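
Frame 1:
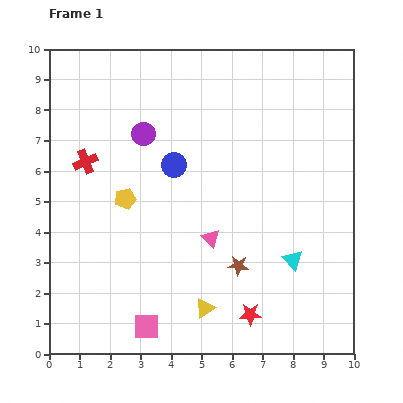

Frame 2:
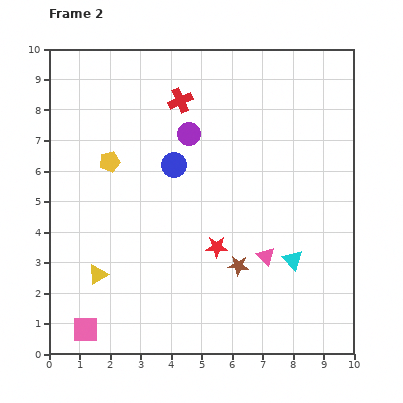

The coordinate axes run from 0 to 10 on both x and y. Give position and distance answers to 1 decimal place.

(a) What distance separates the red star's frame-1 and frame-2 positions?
2.5

The red star moved from (6.6, 1.3) to (5.5, 3.5), a distance of √(1.1² + 2.2²) ≈ 2.5.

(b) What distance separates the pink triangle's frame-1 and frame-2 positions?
1.9

The pink triangle moved from (5.3, 3.8) to (7.1, 3.2), a distance of √(1.8² + 0.6²) ≈ 1.9.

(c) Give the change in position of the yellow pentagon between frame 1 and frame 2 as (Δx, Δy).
(-0.5, 1.2)

The yellow pentagon was at (2.5, 5.1) in frame 1 and (2.0, 6.3) in frame 2.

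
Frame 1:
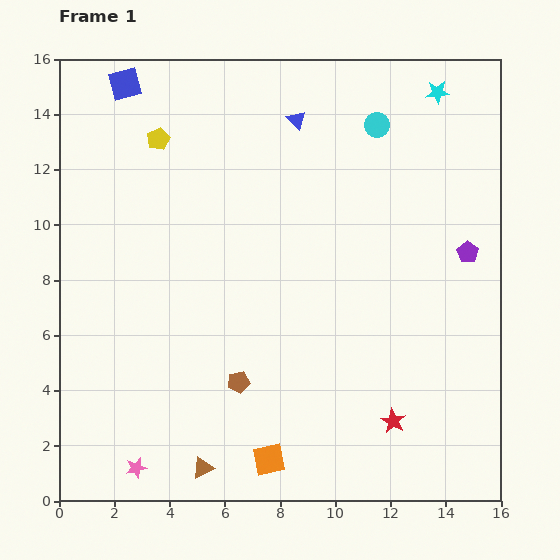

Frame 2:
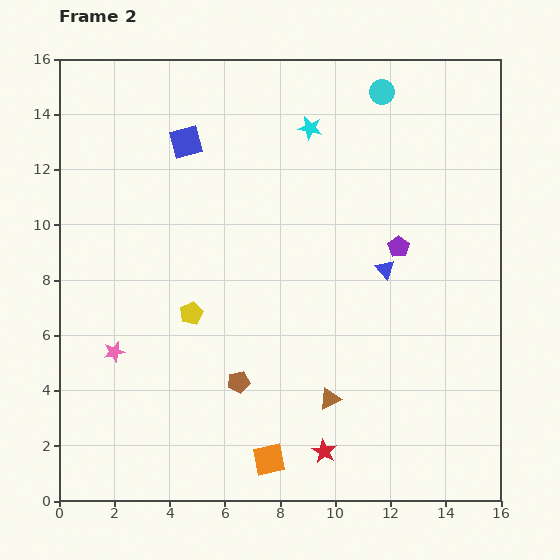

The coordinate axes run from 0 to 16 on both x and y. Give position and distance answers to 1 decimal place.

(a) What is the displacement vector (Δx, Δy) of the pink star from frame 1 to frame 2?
(-0.8, 4.2)

The pink star was at (2.8, 1.2) in frame 1 and (2.0, 5.4) in frame 2.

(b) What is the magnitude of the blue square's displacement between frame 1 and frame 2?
3.0

The blue square moved from (2.4, 15.1) to (4.6, 13.0), a distance of √(2.2² + 2.1²) ≈ 3.0.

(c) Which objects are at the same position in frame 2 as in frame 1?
the brown pentagon, the orange square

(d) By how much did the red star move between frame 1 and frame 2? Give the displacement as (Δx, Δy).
(-2.5, -1.1)

The red star was at (12.1, 2.9) in frame 1 and (9.6, 1.8) in frame 2.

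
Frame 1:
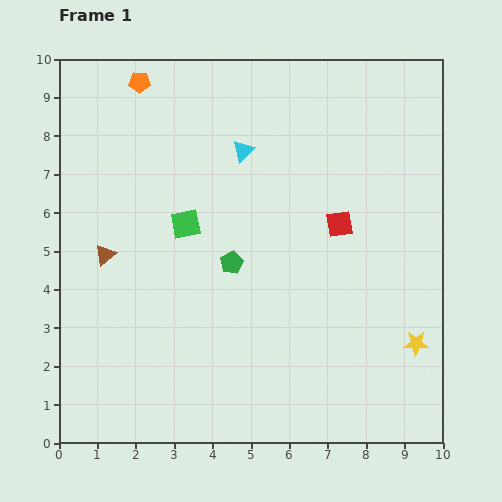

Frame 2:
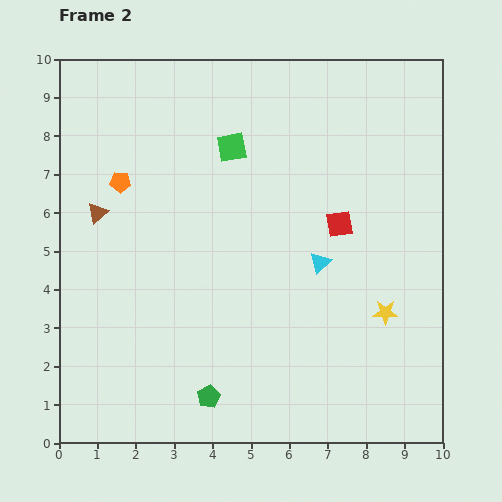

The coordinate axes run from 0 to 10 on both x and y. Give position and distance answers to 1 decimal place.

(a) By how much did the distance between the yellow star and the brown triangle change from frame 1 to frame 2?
-0.5

Distance in frame 1: 8.4. Distance in frame 2: 7.9.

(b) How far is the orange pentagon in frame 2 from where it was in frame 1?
2.6

The orange pentagon moved from (2.1, 9.4) to (1.6, 6.8), a distance of √(0.5² + 2.6²) ≈ 2.6.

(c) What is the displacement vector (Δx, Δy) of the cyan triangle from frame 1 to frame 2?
(2.0, -2.9)

The cyan triangle was at (4.8, 7.6) in frame 1 and (6.8, 4.7) in frame 2.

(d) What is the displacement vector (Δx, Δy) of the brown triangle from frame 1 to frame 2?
(-0.2, 1.1)

The brown triangle was at (1.2, 4.9) in frame 1 and (1.0, 6.0) in frame 2.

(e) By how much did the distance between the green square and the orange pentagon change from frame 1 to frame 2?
-0.9

Distance in frame 1: 3.9. Distance in frame 2: 3.0.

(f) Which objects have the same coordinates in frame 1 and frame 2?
the red square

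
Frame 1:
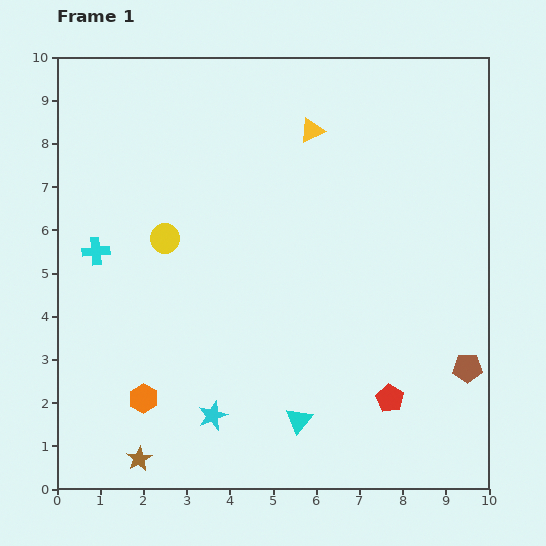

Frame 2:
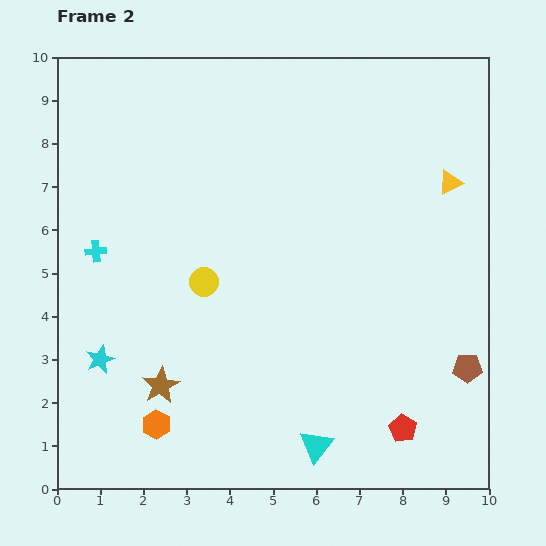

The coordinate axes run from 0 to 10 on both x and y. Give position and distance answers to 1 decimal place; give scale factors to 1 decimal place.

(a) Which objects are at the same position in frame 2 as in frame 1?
the cyan cross, the brown pentagon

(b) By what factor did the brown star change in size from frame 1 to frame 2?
1.5×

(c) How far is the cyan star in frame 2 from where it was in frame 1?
2.9

The cyan star moved from (3.6, 1.7) to (1.0, 3.0), a distance of √(2.6² + 1.3²) ≈ 2.9.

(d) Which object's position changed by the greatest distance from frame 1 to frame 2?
the yellow triangle

(moved 3.4; next 2.9)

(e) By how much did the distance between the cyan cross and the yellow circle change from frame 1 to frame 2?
+1.0

Distance in frame 1: 1.6. Distance in frame 2: 2.6.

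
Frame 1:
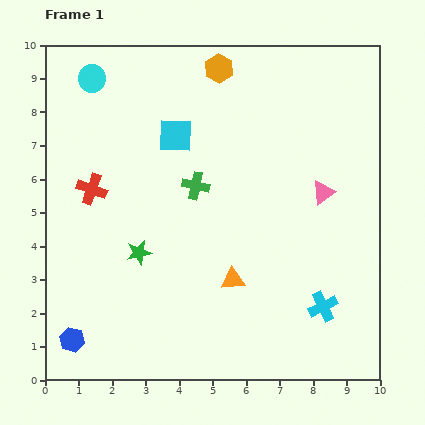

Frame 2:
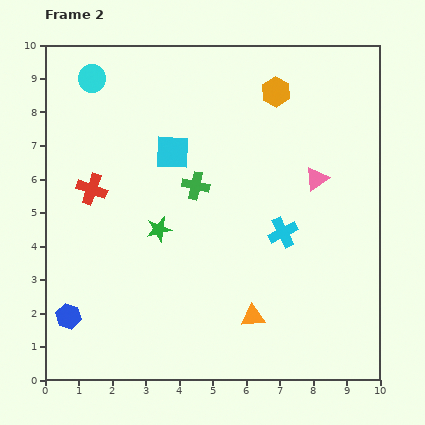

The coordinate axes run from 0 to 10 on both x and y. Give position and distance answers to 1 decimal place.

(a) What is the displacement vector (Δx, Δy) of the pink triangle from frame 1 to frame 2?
(-0.2, 0.4)

The pink triangle was at (8.3, 5.6) in frame 1 and (8.1, 6.0) in frame 2.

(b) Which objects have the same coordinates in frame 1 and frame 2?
the green cross, the red cross, the cyan circle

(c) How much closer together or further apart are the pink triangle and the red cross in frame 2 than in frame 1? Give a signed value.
-0.2

Distance in frame 1: 6.9. Distance in frame 2: 6.7.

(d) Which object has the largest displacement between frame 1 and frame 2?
the cyan cross

(moved 2.5; next 1.8)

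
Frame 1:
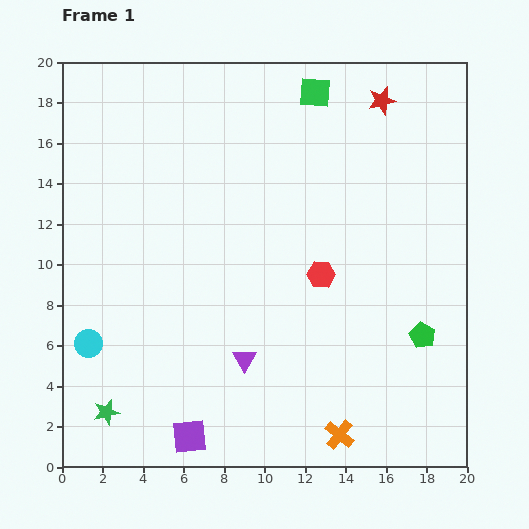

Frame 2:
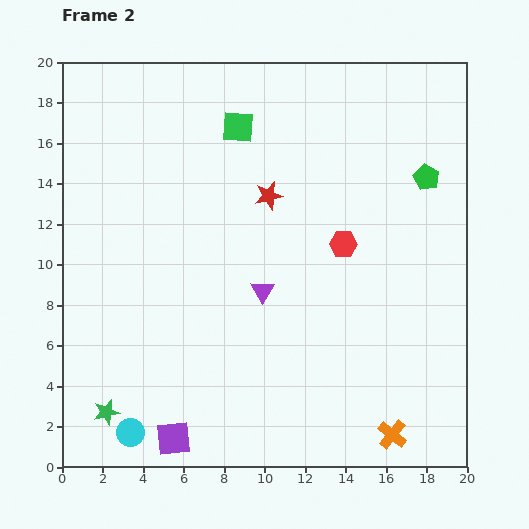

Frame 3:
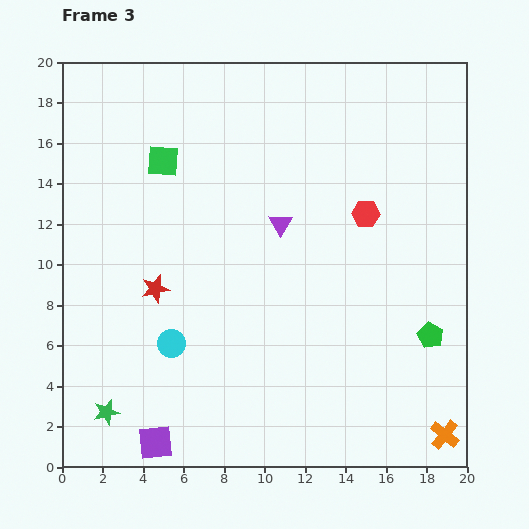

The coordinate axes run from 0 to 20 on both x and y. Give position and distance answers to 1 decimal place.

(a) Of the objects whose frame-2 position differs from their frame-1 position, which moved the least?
the purple square

(moved 0.8)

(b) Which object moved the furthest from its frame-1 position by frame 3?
the red star

(moved 14.6; next 8.2)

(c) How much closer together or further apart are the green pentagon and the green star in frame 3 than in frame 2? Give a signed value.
-3.2

Distance in frame 2: 19.6. Distance in frame 3: 16.4.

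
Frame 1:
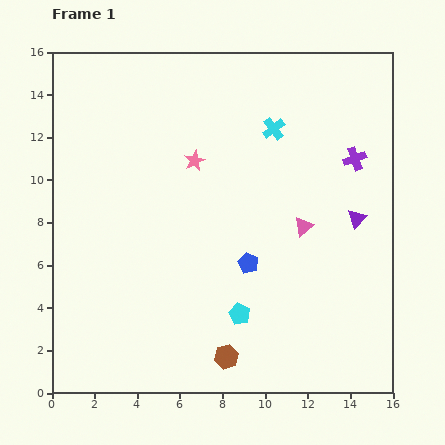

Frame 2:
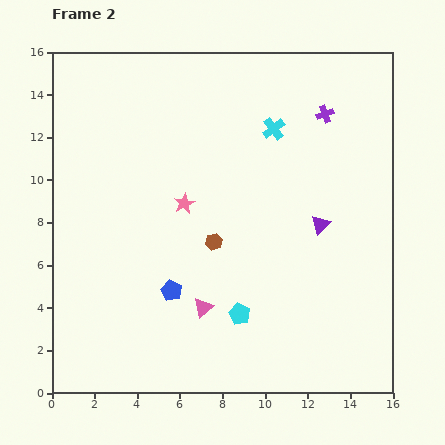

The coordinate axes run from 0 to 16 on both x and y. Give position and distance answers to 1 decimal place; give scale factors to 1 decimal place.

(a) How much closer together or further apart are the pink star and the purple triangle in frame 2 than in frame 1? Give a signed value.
-1.6

Distance in frame 1: 8.1. Distance in frame 2: 6.5.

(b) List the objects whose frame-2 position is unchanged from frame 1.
the cyan cross, the cyan pentagon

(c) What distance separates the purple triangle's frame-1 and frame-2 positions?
1.7

The purple triangle moved from (14.3, 8.2) to (12.6, 7.9), a distance of √(1.7² + 0.3²) ≈ 1.7.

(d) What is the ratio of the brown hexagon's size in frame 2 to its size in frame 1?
0.7×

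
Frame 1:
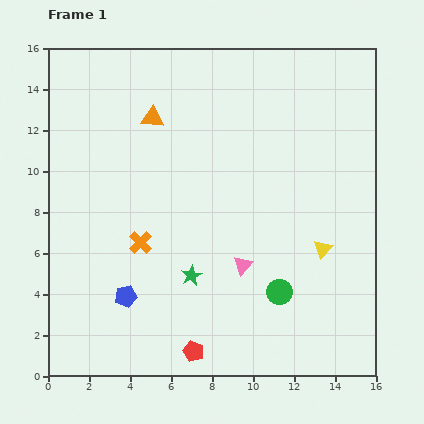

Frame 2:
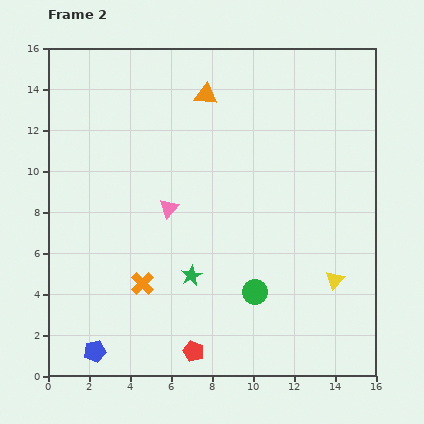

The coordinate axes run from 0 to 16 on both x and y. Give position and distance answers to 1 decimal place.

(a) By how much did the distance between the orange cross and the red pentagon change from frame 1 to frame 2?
-1.8

Distance in frame 1: 5.9. Distance in frame 2: 4.1.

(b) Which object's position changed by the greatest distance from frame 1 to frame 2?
the pink triangle

(moved 4.6; next 3.1)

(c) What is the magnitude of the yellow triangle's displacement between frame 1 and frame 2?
1.6

The yellow triangle moved from (13.4, 6.2) to (14.0, 4.7), a distance of √(0.6² + 1.5²) ≈ 1.6.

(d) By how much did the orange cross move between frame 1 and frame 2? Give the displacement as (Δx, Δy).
(0.1, -2.0)

The orange cross was at (4.5, 6.5) in frame 1 and (4.6, 4.5) in frame 2.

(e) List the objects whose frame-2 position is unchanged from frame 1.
the green star, the red pentagon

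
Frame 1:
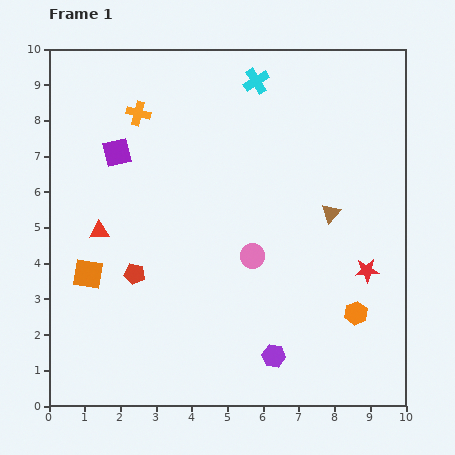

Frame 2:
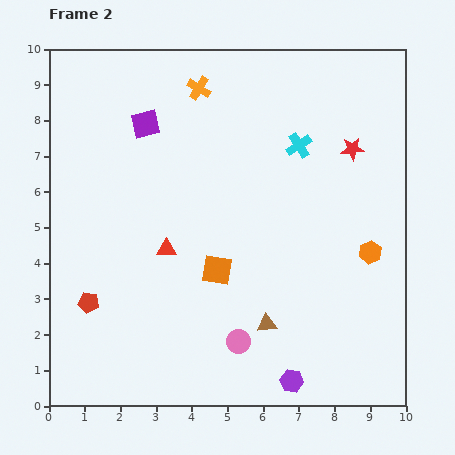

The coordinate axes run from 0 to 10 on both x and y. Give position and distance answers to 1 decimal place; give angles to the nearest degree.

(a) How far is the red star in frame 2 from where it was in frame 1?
3.4

The red star moved from (8.9, 3.8) to (8.5, 7.2), a distance of √(0.4² + 3.4²) ≈ 3.4.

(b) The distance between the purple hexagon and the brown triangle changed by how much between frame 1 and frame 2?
-2.6

Distance in frame 1: 4.3. Distance in frame 2: 1.7.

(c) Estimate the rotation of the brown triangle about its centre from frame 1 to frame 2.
43° clockwise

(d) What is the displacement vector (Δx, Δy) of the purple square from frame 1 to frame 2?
(0.8, 0.8)

The purple square was at (1.9, 7.1) in frame 1 and (2.7, 7.9) in frame 2.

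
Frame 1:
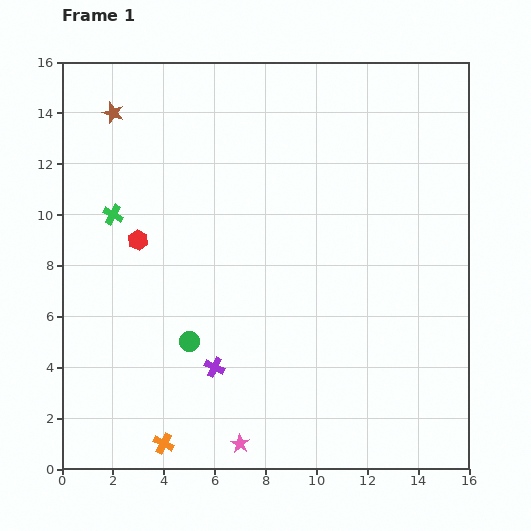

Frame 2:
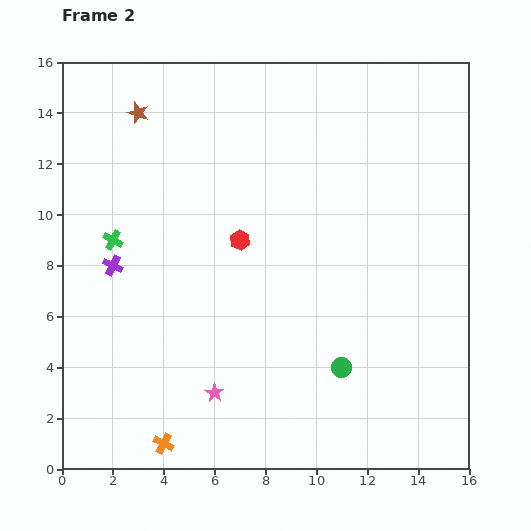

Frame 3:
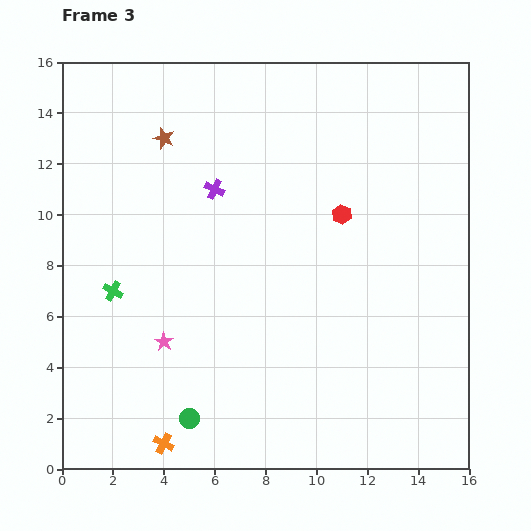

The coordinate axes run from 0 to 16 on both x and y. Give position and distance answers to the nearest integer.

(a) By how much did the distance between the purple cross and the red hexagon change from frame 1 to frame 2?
-1

Distance in frame 1: 6. Distance in frame 2: 5.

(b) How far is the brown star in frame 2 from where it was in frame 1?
1

The brown star moved from (2, 14) to (3, 14), a distance of √(1² + 0²) ≈ 1.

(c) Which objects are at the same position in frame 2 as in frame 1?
the orange cross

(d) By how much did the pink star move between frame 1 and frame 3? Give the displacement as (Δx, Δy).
(-3, 4)

The pink star was at (7, 1) in frame 1 and (4, 5) in frame 3.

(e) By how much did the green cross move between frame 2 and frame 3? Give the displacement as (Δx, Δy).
(0, -2)

The green cross was at (2, 9) in frame 2 and (2, 7) in frame 3.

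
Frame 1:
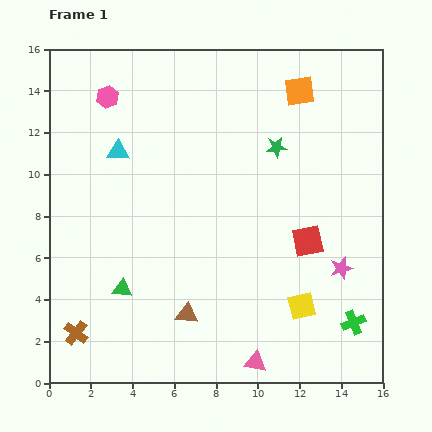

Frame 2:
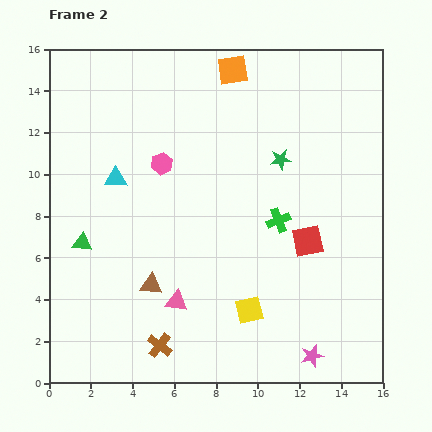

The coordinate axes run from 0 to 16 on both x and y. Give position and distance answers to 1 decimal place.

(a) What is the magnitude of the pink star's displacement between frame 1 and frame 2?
4.4

The pink star moved from (14.0, 5.5) to (12.6, 1.3), a distance of √(1.4² + 4.2²) ≈ 4.4.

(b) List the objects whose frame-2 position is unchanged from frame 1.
the red square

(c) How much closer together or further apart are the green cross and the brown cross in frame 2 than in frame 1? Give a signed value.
-5.0

Distance in frame 1: 13.3. Distance in frame 2: 8.3.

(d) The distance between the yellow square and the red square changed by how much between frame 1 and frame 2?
+1.2

Distance in frame 1: 3.1. Distance in frame 2: 4.3.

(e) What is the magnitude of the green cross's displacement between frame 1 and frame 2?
6.1

The green cross moved from (14.6, 2.9) to (11.0, 7.8), a distance of √(3.6² + 4.9²) ≈ 6.1.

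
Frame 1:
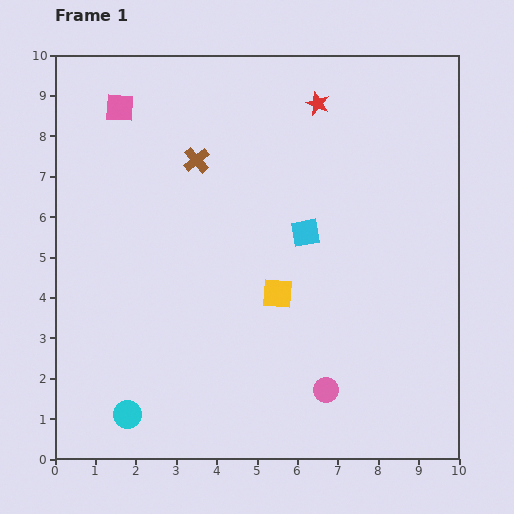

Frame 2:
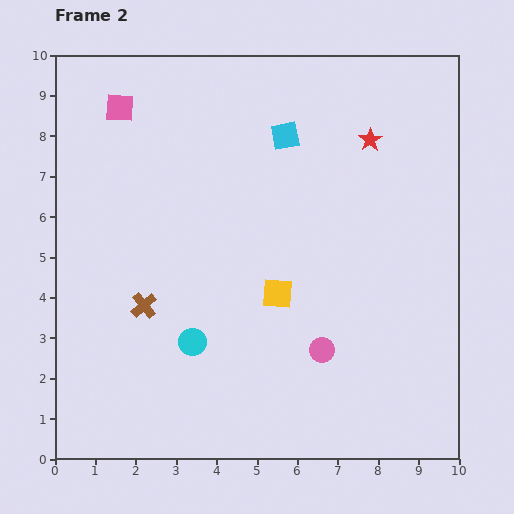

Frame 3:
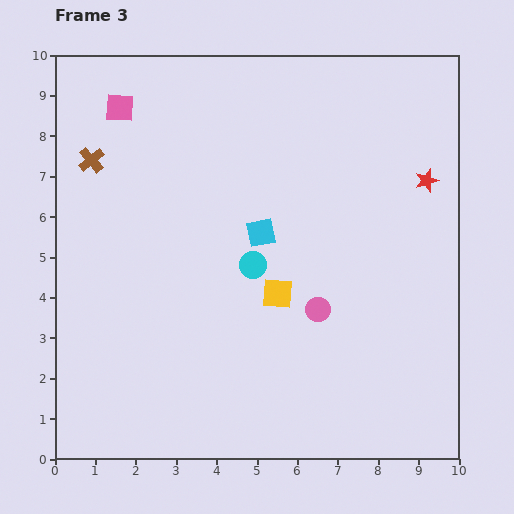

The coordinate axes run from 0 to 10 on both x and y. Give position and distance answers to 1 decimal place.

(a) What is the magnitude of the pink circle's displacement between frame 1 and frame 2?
1.0

The pink circle moved from (6.7, 1.7) to (6.6, 2.7), a distance of √(0.1² + 1.0²) ≈ 1.0.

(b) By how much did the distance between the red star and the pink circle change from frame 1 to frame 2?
-1.8

Distance in frame 1: 7.1. Distance in frame 2: 5.3.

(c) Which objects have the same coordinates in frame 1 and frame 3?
the pink square, the yellow square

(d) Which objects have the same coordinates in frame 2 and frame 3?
the pink square, the yellow square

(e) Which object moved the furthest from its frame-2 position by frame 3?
the brown cross

(moved 3.8; next 2.5)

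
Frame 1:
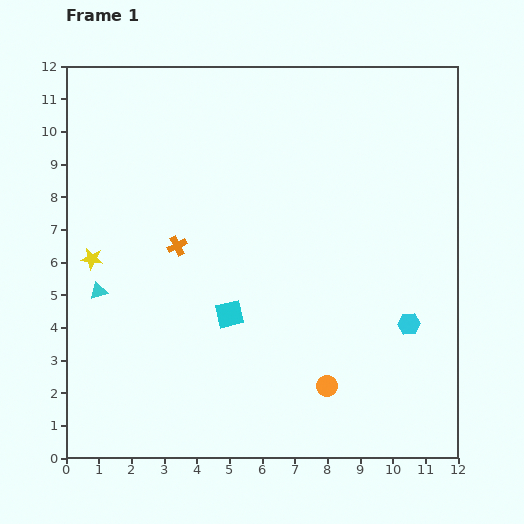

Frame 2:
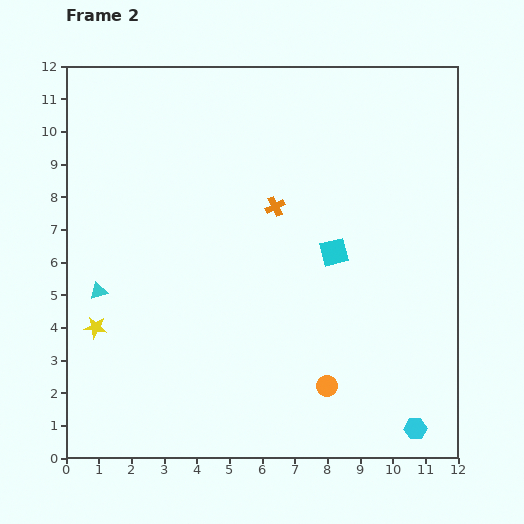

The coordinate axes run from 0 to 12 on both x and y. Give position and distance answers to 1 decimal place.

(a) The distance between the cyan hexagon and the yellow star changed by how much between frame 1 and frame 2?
+0.4

Distance in frame 1: 9.9. Distance in frame 2: 10.3.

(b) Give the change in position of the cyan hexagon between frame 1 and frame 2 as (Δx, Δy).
(0.2, -3.2)

The cyan hexagon was at (10.5, 4.1) in frame 1 and (10.7, 0.9) in frame 2.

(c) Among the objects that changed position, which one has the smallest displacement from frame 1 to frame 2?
the yellow star

(moved 2.1)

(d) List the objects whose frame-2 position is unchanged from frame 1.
the orange circle, the cyan triangle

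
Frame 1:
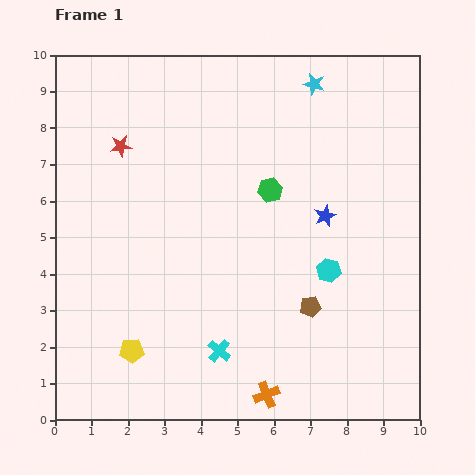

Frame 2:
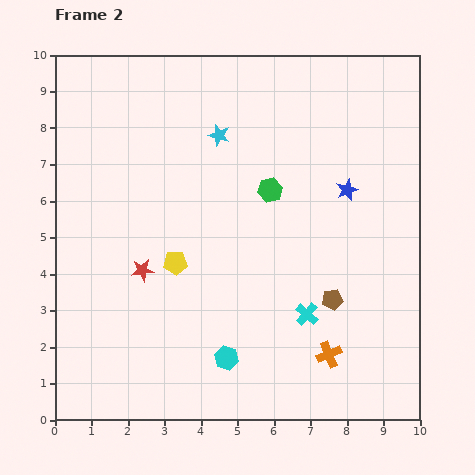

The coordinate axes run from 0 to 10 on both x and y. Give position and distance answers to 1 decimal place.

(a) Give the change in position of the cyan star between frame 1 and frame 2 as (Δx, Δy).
(-2.6, -1.4)

The cyan star was at (7.1, 9.2) in frame 1 and (4.5, 7.8) in frame 2.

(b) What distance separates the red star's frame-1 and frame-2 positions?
3.5

The red star moved from (1.8, 7.5) to (2.4, 4.1), a distance of √(0.6² + 3.4²) ≈ 3.5.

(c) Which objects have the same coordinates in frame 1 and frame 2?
the green hexagon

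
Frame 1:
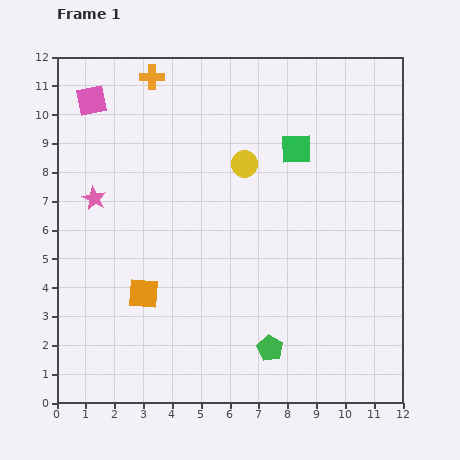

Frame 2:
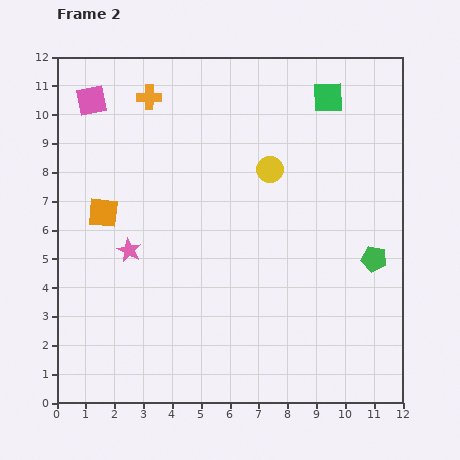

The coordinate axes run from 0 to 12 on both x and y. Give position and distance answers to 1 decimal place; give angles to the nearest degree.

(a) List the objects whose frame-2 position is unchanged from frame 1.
the pink square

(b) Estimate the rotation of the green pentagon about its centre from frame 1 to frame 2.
16° counter-clockwise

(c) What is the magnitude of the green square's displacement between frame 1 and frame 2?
2.1

The green square moved from (8.3, 8.8) to (9.4, 10.6), a distance of √(1.1² + 1.8²) ≈ 2.1.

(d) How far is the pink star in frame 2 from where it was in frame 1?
2.2

The pink star moved from (1.3, 7.1) to (2.5, 5.3), a distance of √(1.2² + 1.8²) ≈ 2.2.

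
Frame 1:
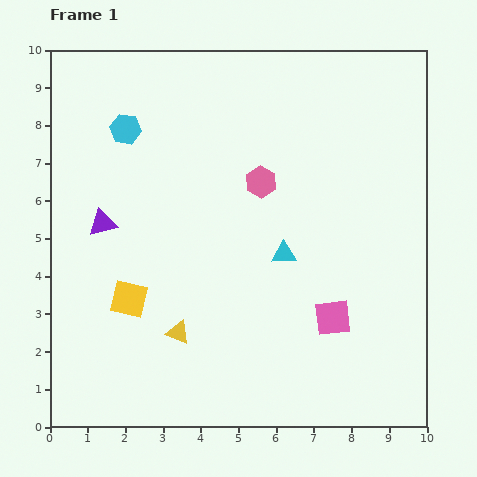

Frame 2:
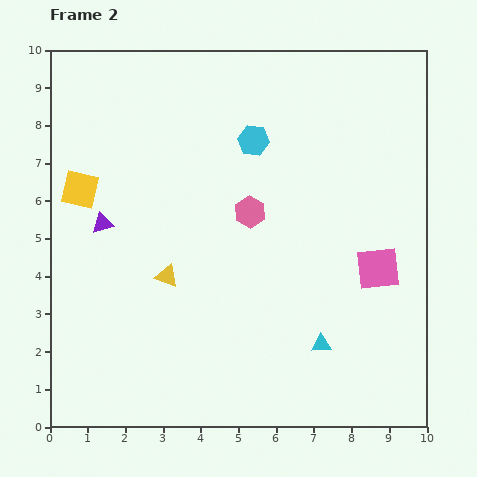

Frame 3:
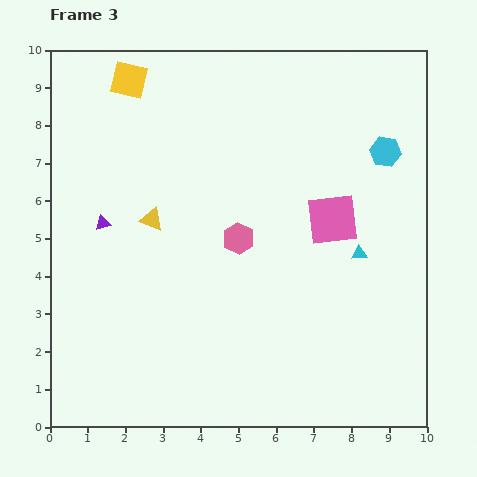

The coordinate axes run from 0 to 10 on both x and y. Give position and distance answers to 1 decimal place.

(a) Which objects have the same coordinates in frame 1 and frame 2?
the purple triangle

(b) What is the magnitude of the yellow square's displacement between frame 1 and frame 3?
5.8

The yellow square moved from (2.1, 3.4) to (2.1, 9.2), a distance of √(0.0² + 5.8²) ≈ 5.8.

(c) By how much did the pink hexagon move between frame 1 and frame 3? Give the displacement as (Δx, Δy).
(-0.6, -1.5)

The pink hexagon was at (5.6, 6.5) in frame 1 and (5.0, 5.0) in frame 3.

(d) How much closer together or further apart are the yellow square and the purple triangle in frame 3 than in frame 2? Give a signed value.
+2.8

Distance in frame 2: 1.1. Distance in frame 3: 3.9.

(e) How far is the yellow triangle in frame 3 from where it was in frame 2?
1.6

The yellow triangle moved from (3.1, 4.0) to (2.7, 5.5), a distance of √(0.4² + 1.5²) ≈ 1.6.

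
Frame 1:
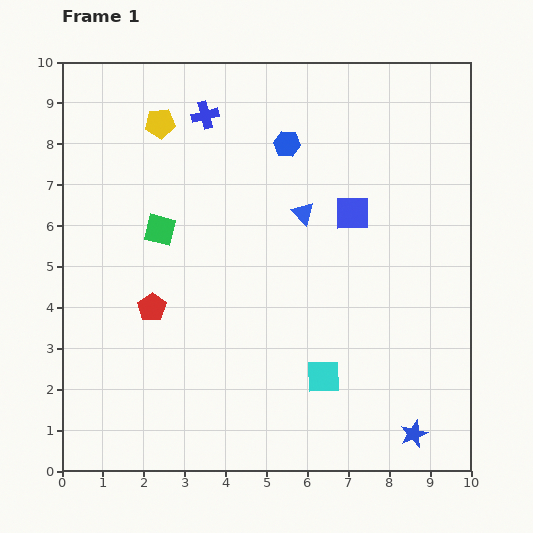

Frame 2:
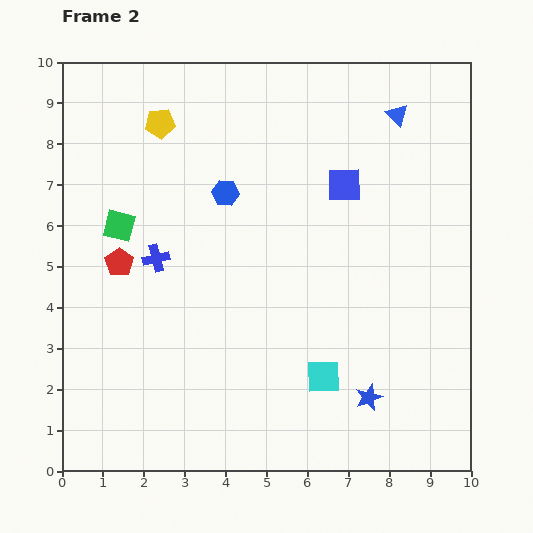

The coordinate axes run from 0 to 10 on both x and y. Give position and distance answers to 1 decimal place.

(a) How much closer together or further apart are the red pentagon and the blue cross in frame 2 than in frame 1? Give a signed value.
-4.0

Distance in frame 1: 4.9. Distance in frame 2: 0.9.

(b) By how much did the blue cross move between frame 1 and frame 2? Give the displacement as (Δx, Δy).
(-1.2, -3.5)

The blue cross was at (3.5, 8.7) in frame 1 and (2.3, 5.2) in frame 2.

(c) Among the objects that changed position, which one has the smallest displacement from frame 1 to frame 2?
the blue square

(moved 0.7)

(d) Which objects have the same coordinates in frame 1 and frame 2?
the yellow pentagon, the cyan square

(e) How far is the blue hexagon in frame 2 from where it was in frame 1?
1.9

The blue hexagon moved from (5.5, 8.0) to (4.0, 6.8), a distance of √(1.5² + 1.2²) ≈ 1.9.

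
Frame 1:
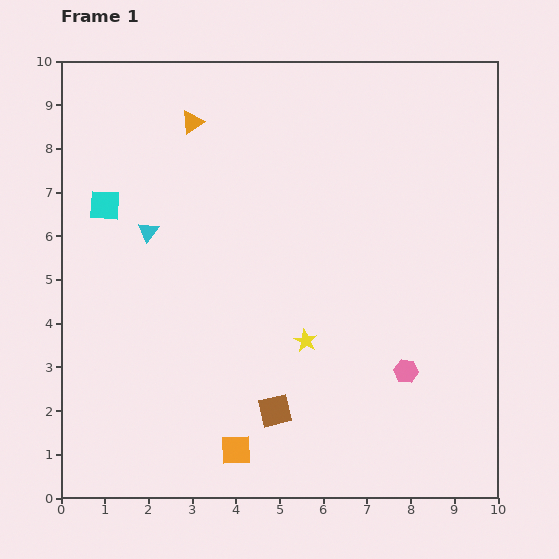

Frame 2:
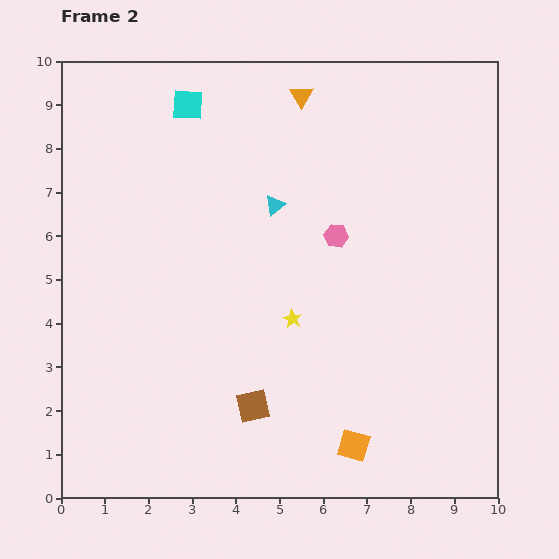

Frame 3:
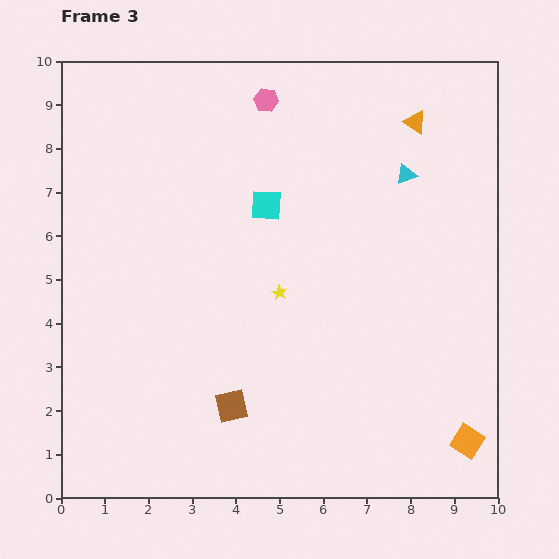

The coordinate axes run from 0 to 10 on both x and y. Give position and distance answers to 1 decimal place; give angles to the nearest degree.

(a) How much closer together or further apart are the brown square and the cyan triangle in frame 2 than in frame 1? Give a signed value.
-0.4

Distance in frame 1: 5.0. Distance in frame 2: 4.6.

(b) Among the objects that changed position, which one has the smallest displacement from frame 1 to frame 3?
the brown square

(moved 1.0)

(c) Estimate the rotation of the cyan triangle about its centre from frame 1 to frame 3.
32° clockwise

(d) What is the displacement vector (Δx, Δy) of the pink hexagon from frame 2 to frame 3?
(-1.6, 3.1)

The pink hexagon was at (6.3, 6.0) in frame 2 and (4.7, 9.1) in frame 3.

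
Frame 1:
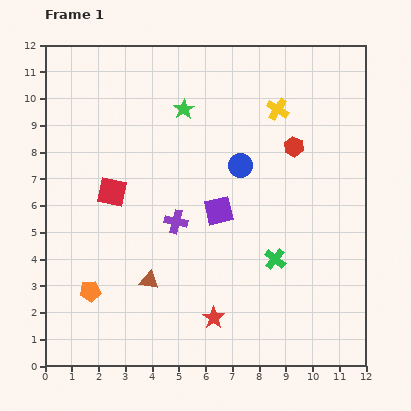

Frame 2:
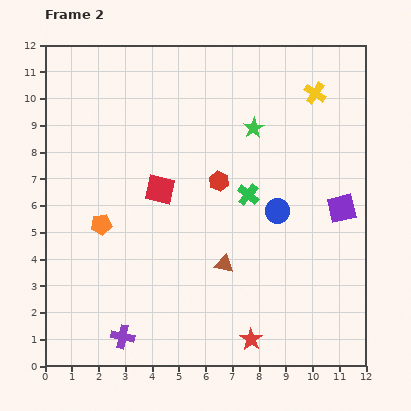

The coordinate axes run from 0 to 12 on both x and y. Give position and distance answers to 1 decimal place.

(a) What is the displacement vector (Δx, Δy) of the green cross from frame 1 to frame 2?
(-1.0, 2.4)

The green cross was at (8.6, 4.0) in frame 1 and (7.6, 6.4) in frame 2.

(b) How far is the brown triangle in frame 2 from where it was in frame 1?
2.9

The brown triangle moved from (3.9, 3.2) to (6.7, 3.8), a distance of √(2.8² + 0.6²) ≈ 2.9.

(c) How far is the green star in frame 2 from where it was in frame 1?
2.7

The green star moved from (5.2, 9.6) to (7.8, 8.9), a distance of √(2.6² + 0.7²) ≈ 2.7.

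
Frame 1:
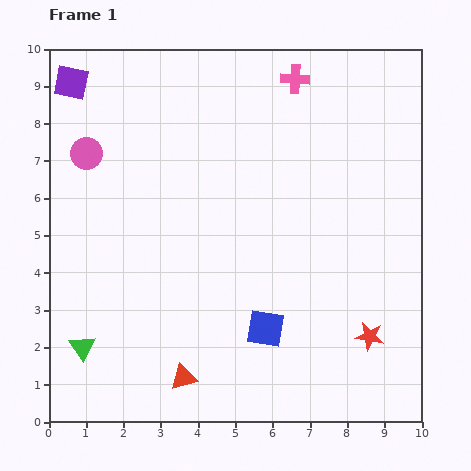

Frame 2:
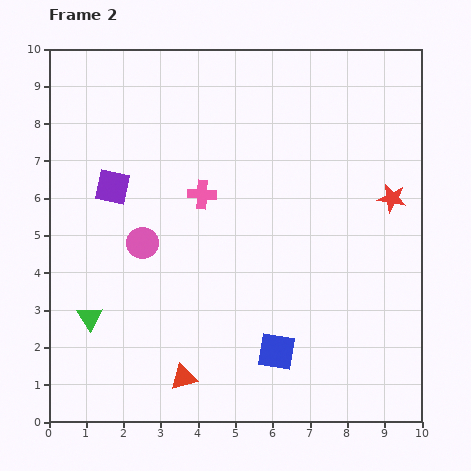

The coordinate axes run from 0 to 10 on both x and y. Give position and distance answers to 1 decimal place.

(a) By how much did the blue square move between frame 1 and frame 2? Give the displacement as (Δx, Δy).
(0.3, -0.6)

The blue square was at (5.8, 2.5) in frame 1 and (6.1, 1.9) in frame 2.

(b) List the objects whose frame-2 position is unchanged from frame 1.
the red triangle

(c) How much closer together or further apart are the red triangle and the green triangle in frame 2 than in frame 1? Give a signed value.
+0.2

Distance in frame 1: 2.8. Distance in frame 2: 3.0.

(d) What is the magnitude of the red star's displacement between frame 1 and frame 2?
3.7

The red star moved from (8.6, 2.3) to (9.2, 6.0), a distance of √(0.6² + 3.7²) ≈ 3.7.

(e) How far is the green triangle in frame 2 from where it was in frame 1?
0.8

The green triangle moved from (0.9, 2.0) to (1.1, 2.8), a distance of √(0.2² + 0.8²) ≈ 0.8.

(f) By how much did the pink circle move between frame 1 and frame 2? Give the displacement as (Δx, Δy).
(1.5, -2.4)

The pink circle was at (1.0, 7.2) in frame 1 and (2.5, 4.8) in frame 2.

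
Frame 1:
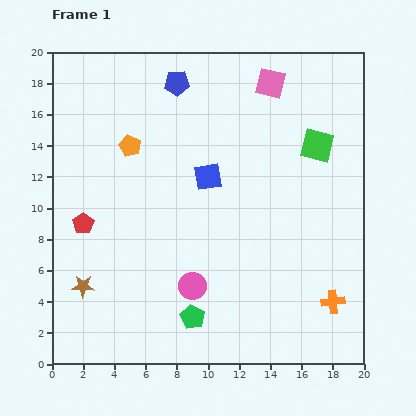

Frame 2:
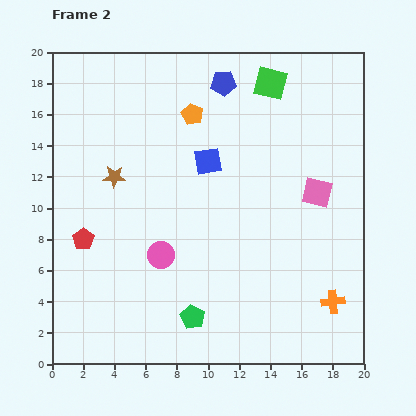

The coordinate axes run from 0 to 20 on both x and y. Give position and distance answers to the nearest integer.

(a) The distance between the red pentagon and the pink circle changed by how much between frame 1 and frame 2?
-3

Distance in frame 1: 8. Distance in frame 2: 5.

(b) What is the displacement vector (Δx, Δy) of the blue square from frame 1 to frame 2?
(0, 1)

The blue square was at (10, 12) in frame 1 and (10, 13) in frame 2.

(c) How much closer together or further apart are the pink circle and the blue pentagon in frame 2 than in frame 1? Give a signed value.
-1

Distance in frame 1: 13. Distance in frame 2: 12.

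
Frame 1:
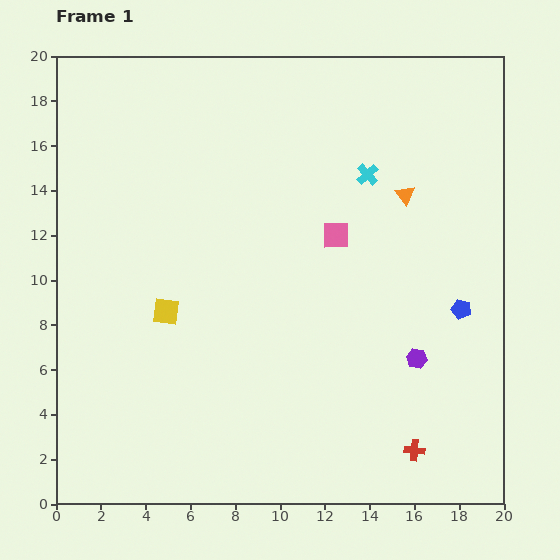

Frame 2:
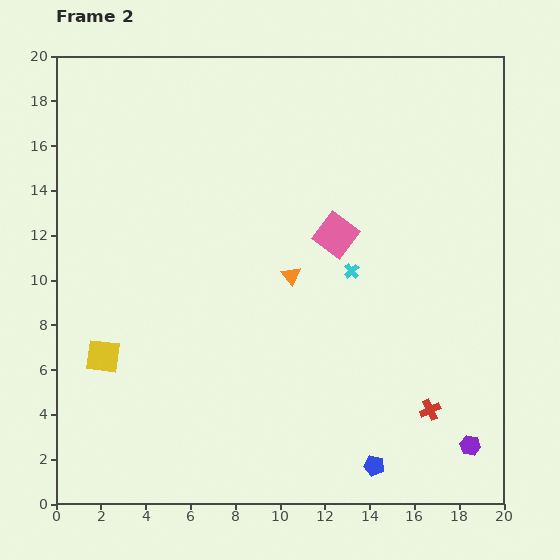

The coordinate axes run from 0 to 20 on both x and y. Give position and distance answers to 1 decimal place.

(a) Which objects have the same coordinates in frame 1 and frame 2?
the pink square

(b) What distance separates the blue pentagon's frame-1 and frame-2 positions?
8.0

The blue pentagon moved from (18.1, 8.7) to (14.2, 1.7), a distance of √(3.9² + 7.0²) ≈ 8.0.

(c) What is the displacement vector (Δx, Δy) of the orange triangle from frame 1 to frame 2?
(-5.1, -3.6)

The orange triangle was at (15.6, 13.8) in frame 1 and (10.5, 10.2) in frame 2.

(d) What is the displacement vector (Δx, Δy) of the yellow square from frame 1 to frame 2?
(-2.8, -2.0)

The yellow square was at (4.9, 8.6) in frame 1 and (2.1, 6.6) in frame 2.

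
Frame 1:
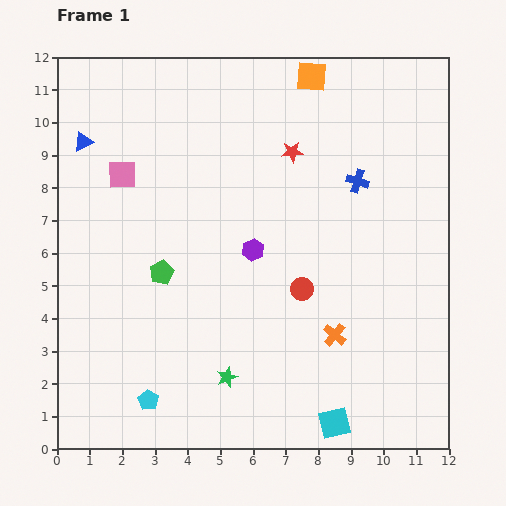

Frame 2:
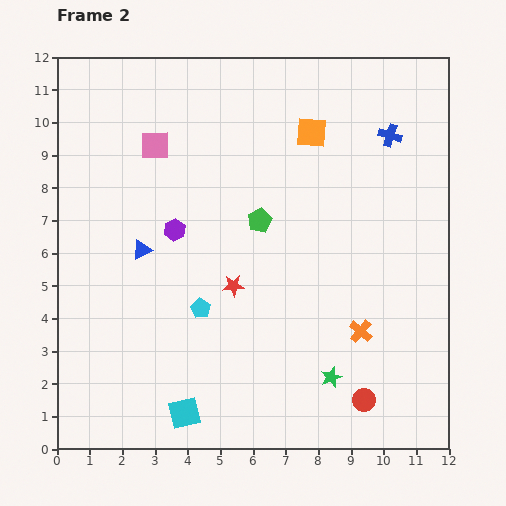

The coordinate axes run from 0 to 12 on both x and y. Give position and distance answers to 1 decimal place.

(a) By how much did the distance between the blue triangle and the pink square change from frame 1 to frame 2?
+1.6

Distance in frame 1: 1.6. Distance in frame 2: 3.2.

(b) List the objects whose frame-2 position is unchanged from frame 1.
none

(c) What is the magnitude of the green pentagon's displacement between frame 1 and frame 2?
3.4

The green pentagon moved from (3.2, 5.4) to (6.2, 7.0), a distance of √(3.0² + 1.6²) ≈ 3.4.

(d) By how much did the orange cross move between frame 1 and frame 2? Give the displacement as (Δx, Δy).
(0.8, 0.1)

The orange cross was at (8.5, 3.5) in frame 1 and (9.3, 3.6) in frame 2.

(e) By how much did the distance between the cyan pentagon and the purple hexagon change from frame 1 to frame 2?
-3.1

Distance in frame 1: 5.6. Distance in frame 2: 2.5.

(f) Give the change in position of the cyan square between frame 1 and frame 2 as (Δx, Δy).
(-4.6, 0.3)

The cyan square was at (8.5, 0.8) in frame 1 and (3.9, 1.1) in frame 2.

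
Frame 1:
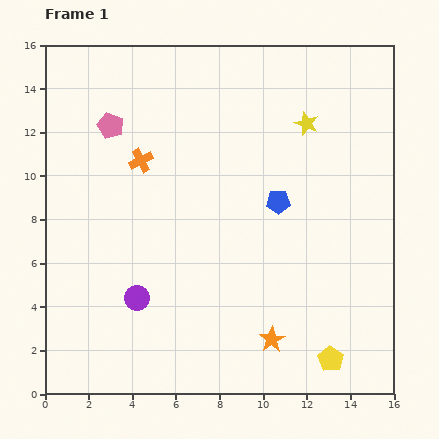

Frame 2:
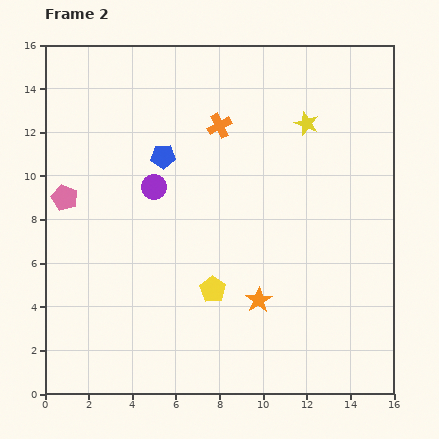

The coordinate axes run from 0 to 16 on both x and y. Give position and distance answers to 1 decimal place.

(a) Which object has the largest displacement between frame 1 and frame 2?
the yellow pentagon

(moved 6.3; next 5.7)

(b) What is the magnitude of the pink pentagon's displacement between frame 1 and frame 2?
3.9

The pink pentagon moved from (3.0, 12.3) to (0.9, 9.0), a distance of √(2.1² + 3.3²) ≈ 3.9.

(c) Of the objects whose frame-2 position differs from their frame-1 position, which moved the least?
the orange star

(moved 1.9)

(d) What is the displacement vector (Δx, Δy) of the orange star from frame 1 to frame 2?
(-0.6, 1.8)

The orange star was at (10.4, 2.5) in frame 1 and (9.8, 4.3) in frame 2.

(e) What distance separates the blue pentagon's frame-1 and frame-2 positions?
5.7

The blue pentagon moved from (10.7, 8.8) to (5.4, 10.9), a distance of √(5.3² + 2.1²) ≈ 5.7.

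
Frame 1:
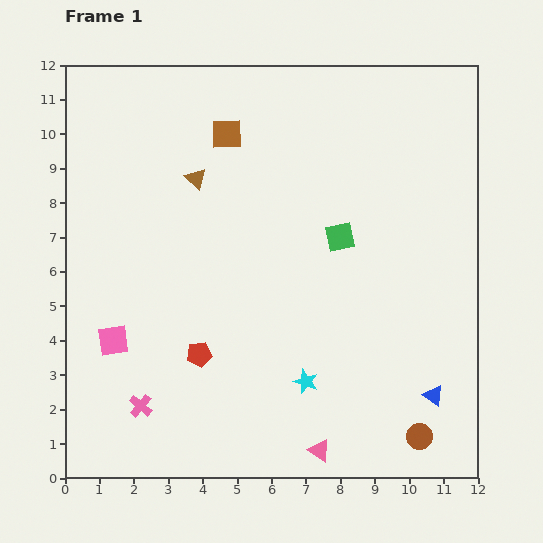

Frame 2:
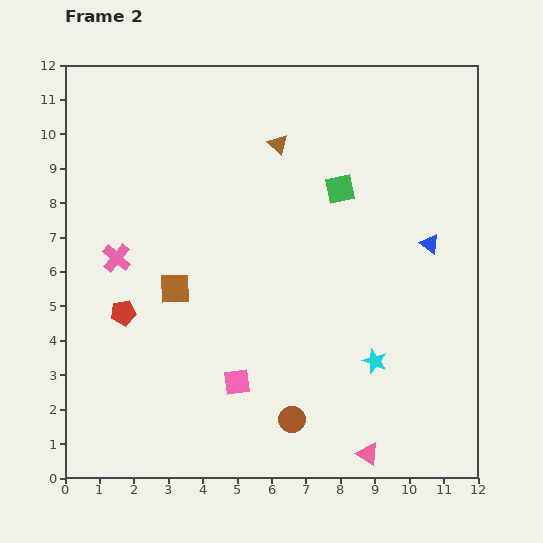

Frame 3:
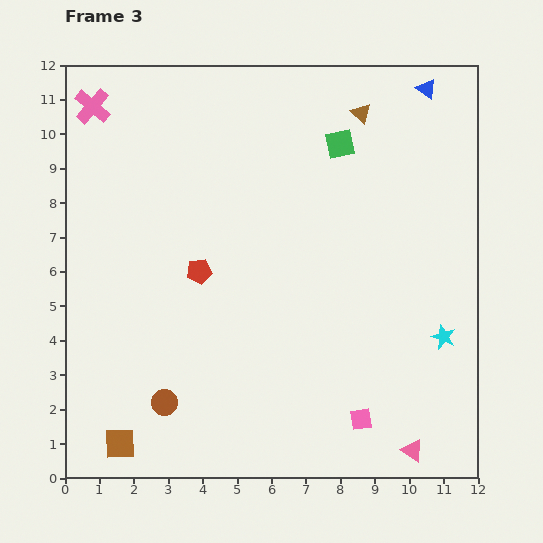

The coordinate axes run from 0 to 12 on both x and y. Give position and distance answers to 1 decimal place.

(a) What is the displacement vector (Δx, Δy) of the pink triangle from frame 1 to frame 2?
(1.4, -0.1)

The pink triangle was at (7.4, 0.8) in frame 1 and (8.8, 0.7) in frame 2.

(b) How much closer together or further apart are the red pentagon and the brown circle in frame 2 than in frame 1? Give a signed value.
-1.0

Distance in frame 1: 6.8. Distance in frame 2: 5.8.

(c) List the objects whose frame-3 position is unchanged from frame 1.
none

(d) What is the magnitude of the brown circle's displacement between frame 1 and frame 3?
7.5

The brown circle moved from (10.3, 1.2) to (2.9, 2.2), a distance of √(7.4² + 1.0²) ≈ 7.5.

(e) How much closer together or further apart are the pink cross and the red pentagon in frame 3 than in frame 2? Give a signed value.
+4.1

Distance in frame 2: 1.6. Distance in frame 3: 5.7.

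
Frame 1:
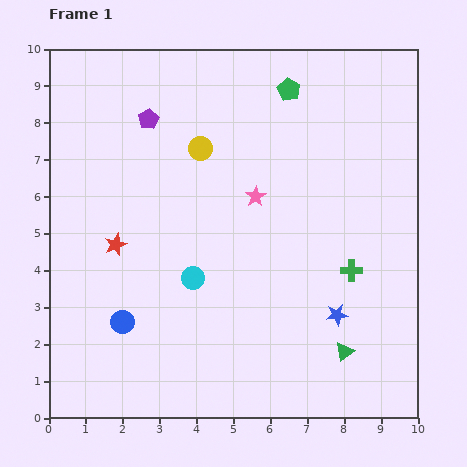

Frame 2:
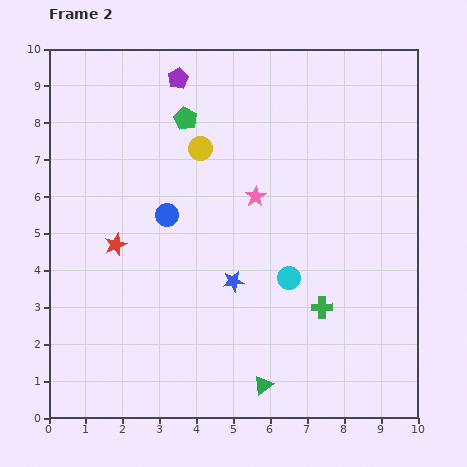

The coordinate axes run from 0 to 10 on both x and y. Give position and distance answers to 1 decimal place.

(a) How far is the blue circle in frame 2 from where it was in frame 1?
3.1

The blue circle moved from (2.0, 2.6) to (3.2, 5.5), a distance of √(1.2² + 2.9²) ≈ 3.1.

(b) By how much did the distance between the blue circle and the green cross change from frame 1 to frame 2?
-1.5

Distance in frame 1: 6.4. Distance in frame 2: 4.9.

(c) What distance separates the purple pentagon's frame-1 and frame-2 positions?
1.4

The purple pentagon moved from (2.7, 8.1) to (3.5, 9.2), a distance of √(0.8² + 1.1²) ≈ 1.4.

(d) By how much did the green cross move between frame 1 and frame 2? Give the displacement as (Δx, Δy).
(-0.8, -1.0)

The green cross was at (8.2, 4.0) in frame 1 and (7.4, 3.0) in frame 2.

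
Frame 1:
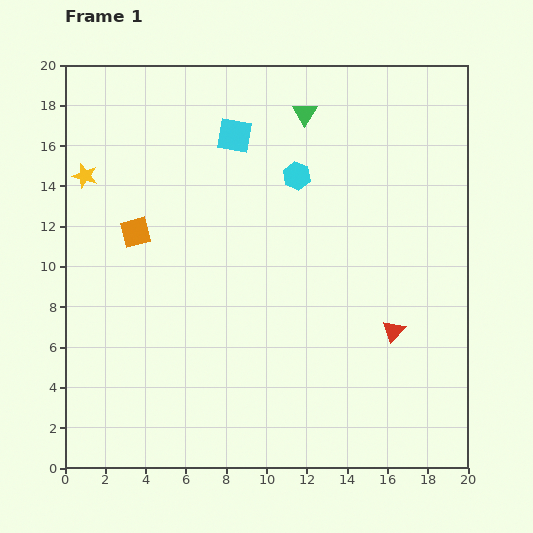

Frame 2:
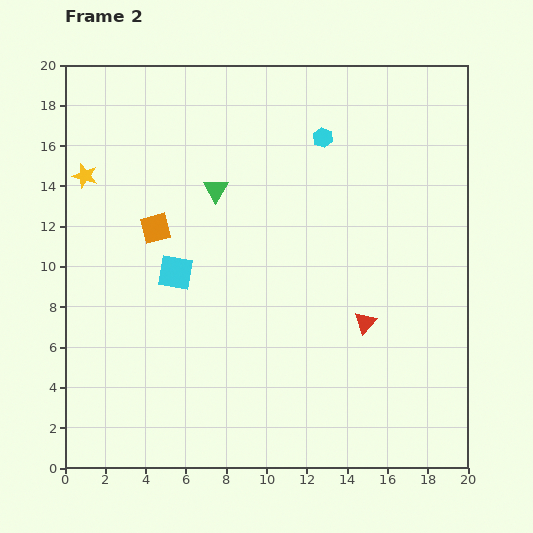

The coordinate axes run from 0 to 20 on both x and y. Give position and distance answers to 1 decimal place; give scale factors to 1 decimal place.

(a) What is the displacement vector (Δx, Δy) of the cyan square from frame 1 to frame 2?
(-2.9, -6.8)

The cyan square was at (8.4, 16.5) in frame 1 and (5.5, 9.7) in frame 2.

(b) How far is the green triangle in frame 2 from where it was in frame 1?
5.8

The green triangle moved from (11.9, 17.6) to (7.5, 13.8), a distance of √(4.4² + 3.8²) ≈ 5.8.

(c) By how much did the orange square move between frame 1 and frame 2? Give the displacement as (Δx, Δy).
(1.0, 0.2)

The orange square was at (3.5, 11.7) in frame 1 and (4.5, 11.9) in frame 2.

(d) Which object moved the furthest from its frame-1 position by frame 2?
the cyan square

(moved 7.4; next 5.8)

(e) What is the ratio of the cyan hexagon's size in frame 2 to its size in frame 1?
0.7×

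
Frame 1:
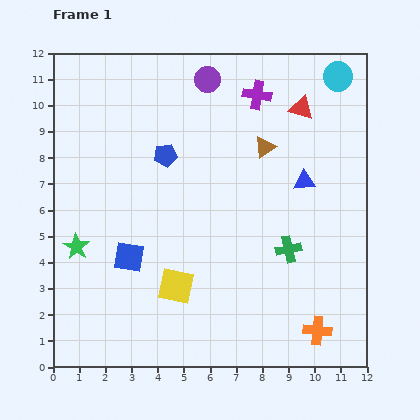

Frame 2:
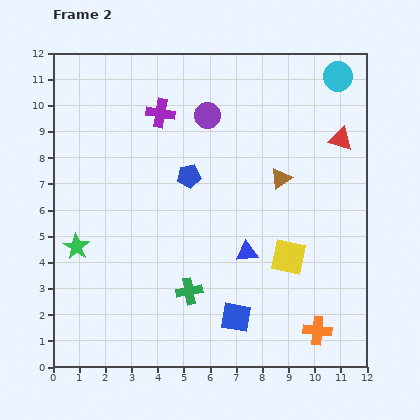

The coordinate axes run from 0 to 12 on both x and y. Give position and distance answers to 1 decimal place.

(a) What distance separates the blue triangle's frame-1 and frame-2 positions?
3.5

The blue triangle moved from (9.6, 7.1) to (7.4, 4.4), a distance of √(2.2² + 2.7²) ≈ 3.5.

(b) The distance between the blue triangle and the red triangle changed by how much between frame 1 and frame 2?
+2.8

Distance in frame 1: 2.8. Distance in frame 2: 5.6.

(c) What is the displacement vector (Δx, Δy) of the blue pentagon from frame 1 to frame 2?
(0.9, -0.8)

The blue pentagon was at (4.3, 8.1) in frame 1 and (5.2, 7.3) in frame 2.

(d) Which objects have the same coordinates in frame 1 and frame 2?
the orange cross, the cyan circle, the green star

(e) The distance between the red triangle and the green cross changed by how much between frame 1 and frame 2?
+2.8

Distance in frame 1: 5.4. Distance in frame 2: 8.2.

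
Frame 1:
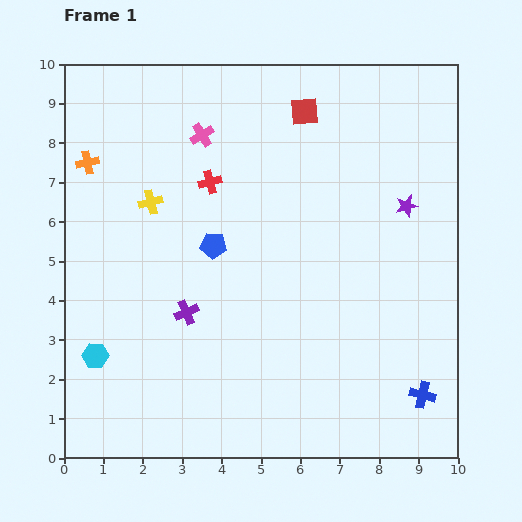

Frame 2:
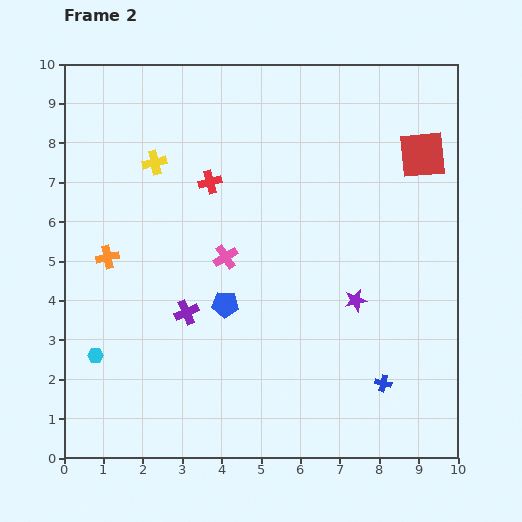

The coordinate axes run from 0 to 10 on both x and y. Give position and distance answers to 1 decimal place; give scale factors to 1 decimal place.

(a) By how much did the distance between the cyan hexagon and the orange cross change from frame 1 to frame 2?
-2.4

Distance in frame 1: 4.9. Distance in frame 2: 2.5.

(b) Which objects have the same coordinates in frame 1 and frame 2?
the red cross, the cyan hexagon, the purple cross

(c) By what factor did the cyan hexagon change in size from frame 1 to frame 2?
0.6×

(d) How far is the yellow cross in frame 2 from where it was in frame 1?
1.0

The yellow cross moved from (2.2, 6.5) to (2.3, 7.5), a distance of √(0.1² + 1.0²) ≈ 1.0.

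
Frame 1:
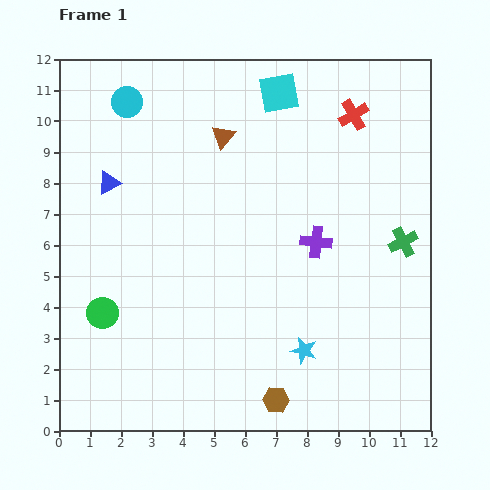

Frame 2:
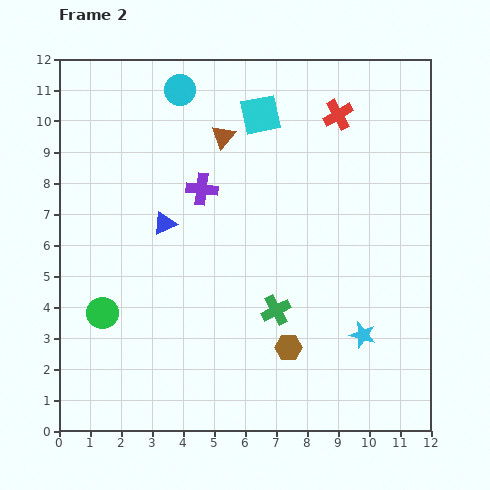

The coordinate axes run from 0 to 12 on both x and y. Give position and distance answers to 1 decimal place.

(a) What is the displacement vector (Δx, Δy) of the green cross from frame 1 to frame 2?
(-4.1, -2.2)

The green cross was at (11.1, 6.1) in frame 1 and (7.0, 3.9) in frame 2.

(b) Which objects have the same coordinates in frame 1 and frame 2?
the brown triangle, the green circle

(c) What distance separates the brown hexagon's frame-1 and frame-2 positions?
1.7

The brown hexagon moved from (7.0, 1.0) to (7.4, 2.7), a distance of √(0.4² + 1.7²) ≈ 1.7.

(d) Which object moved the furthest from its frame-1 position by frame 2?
the green cross

(moved 4.7; next 4.1)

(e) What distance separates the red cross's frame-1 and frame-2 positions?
0.5

The red cross moved from (9.5, 10.2) to (9.0, 10.2), a distance of √(0.5² + 0.0²) ≈ 0.5.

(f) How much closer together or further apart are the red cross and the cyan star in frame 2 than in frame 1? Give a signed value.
-0.7

Distance in frame 1: 7.8. Distance in frame 2: 7.1.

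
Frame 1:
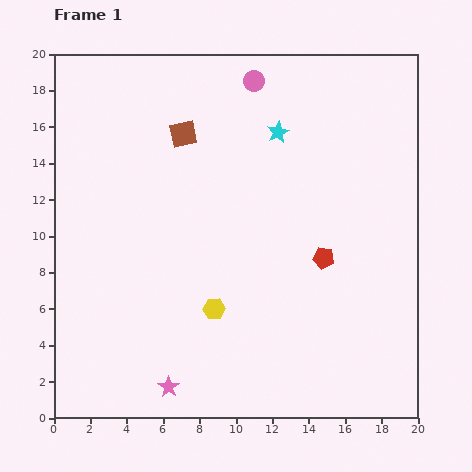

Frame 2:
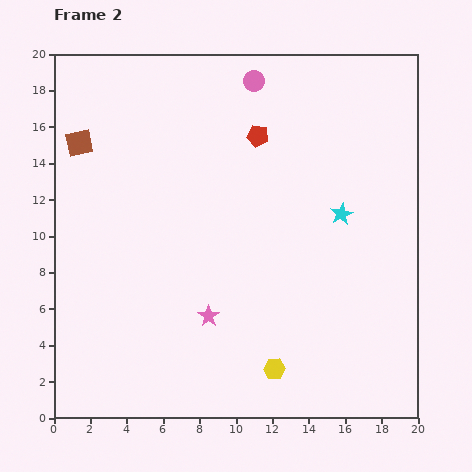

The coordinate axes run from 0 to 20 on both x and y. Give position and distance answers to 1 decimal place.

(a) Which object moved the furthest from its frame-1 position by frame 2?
the red pentagon

(moved 7.6; next 5.7)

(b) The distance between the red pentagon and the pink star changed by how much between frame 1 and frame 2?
-0.8

Distance in frame 1: 11.1. Distance in frame 2: 10.3.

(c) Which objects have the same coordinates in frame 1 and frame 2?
the pink circle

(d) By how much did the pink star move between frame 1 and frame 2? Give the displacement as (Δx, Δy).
(2.2, 3.9)

The pink star was at (6.3, 1.7) in frame 1 and (8.5, 5.6) in frame 2.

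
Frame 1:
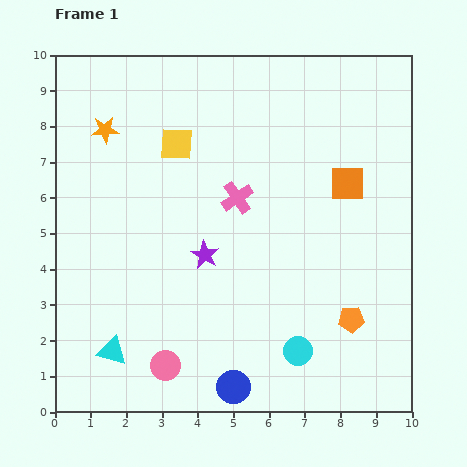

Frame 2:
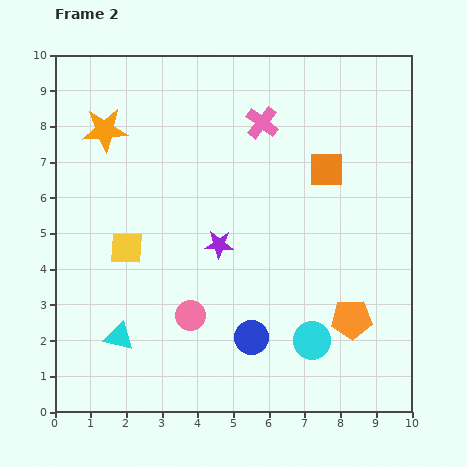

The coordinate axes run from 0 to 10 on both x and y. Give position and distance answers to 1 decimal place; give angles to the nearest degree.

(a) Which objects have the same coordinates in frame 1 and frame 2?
the orange star, the orange pentagon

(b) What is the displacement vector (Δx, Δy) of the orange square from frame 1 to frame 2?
(-0.6, 0.4)

The orange square was at (8.2, 6.4) in frame 1 and (7.6, 6.8) in frame 2.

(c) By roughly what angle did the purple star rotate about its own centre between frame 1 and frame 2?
28° counter-clockwise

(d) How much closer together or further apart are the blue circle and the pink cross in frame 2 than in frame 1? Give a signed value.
+0.7

Distance in frame 1: 5.3. Distance in frame 2: 6.0.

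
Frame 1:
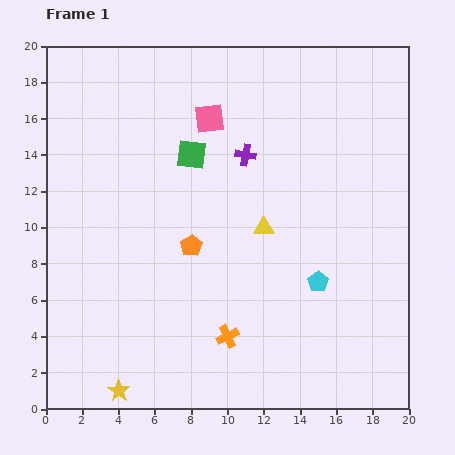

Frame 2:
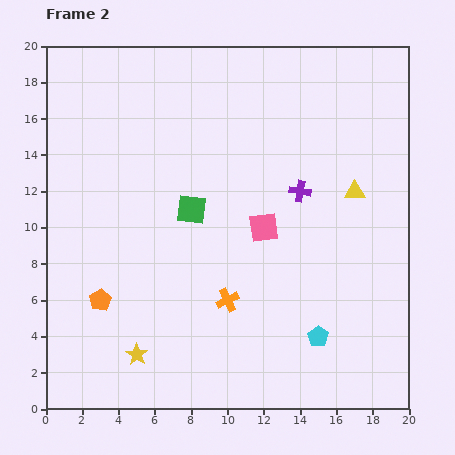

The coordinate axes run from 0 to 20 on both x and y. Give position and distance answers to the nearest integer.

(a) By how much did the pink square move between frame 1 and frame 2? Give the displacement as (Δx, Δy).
(3, -6)

The pink square was at (9, 16) in frame 1 and (12, 10) in frame 2.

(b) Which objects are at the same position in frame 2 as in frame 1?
none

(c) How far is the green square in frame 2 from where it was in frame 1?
3

The green square moved from (8, 14) to (8, 11), a distance of √(0² + 3²) ≈ 3.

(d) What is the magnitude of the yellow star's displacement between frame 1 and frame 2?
2

The yellow star moved from (4, 1) to (5, 3), a distance of √(1² + 2²) ≈ 2.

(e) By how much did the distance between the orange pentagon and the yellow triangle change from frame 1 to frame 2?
+11

Distance in frame 1: 4. Distance in frame 2: 15.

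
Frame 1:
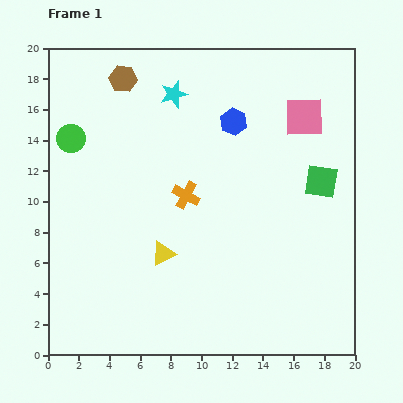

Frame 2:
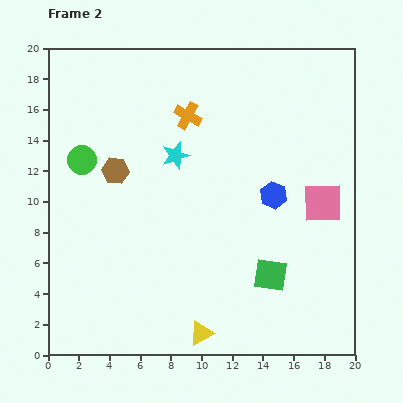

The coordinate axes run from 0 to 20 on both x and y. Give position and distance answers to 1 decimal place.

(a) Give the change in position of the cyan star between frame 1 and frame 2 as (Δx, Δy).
(0.1, -4.0)

The cyan star was at (8.2, 17.0) in frame 1 and (8.3, 13.0) in frame 2.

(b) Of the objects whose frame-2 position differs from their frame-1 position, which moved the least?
the green circle

(moved 1.6)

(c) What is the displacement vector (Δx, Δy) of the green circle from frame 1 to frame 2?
(0.7, -1.4)

The green circle was at (1.5, 14.1) in frame 1 and (2.2, 12.7) in frame 2.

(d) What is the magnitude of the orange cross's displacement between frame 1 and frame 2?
5.2

The orange cross moved from (9.0, 10.4) to (9.1, 15.6), a distance of √(0.1² + 5.2²) ≈ 5.2.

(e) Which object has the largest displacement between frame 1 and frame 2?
the green square

(moved 6.9; next 6.0)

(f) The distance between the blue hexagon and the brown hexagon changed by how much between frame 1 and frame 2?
+2.7

Distance in frame 1: 7.7. Distance in frame 2: 10.4.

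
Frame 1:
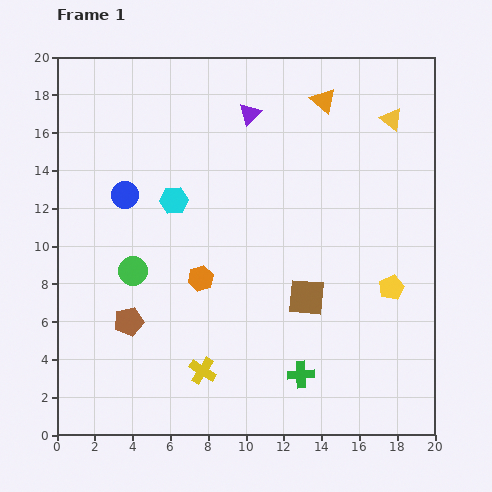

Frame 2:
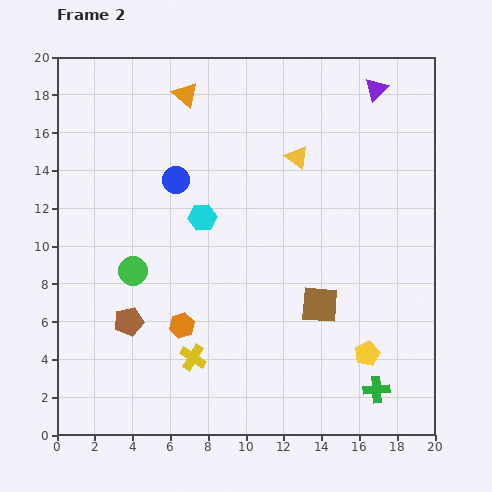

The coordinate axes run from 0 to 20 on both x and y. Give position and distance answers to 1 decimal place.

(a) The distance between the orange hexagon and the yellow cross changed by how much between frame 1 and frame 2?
-3.1

Distance in frame 1: 4.9. Distance in frame 2: 1.8.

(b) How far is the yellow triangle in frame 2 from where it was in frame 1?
5.4

The yellow triangle moved from (17.7, 16.7) to (12.7, 14.7), a distance of √(5.0² + 2.0²) ≈ 5.4.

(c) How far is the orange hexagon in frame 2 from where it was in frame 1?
2.7

The orange hexagon moved from (7.6, 8.3) to (6.6, 5.8), a distance of √(1.0² + 2.5²) ≈ 2.7.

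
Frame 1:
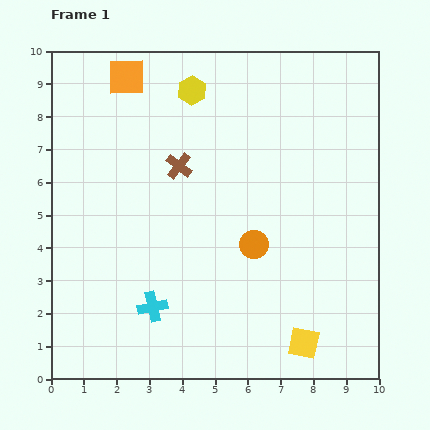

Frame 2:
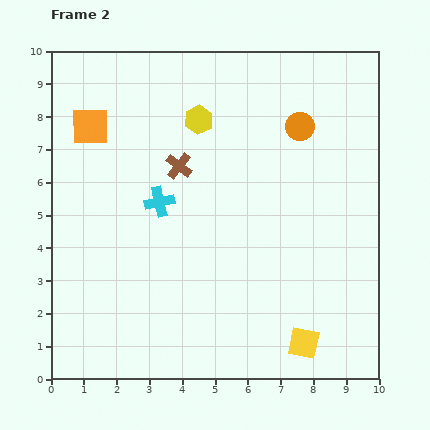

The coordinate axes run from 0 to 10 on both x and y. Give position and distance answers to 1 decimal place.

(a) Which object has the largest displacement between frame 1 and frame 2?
the orange circle

(moved 3.9; next 3.2)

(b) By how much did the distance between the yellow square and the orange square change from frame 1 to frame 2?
-0.4

Distance in frame 1: 9.7. Distance in frame 2: 9.3.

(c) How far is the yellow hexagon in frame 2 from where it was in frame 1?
0.9

The yellow hexagon moved from (4.3, 8.8) to (4.5, 7.9), a distance of √(0.2² + 0.9²) ≈ 0.9.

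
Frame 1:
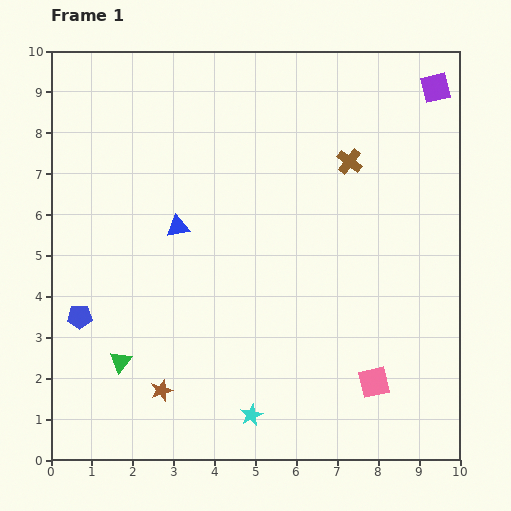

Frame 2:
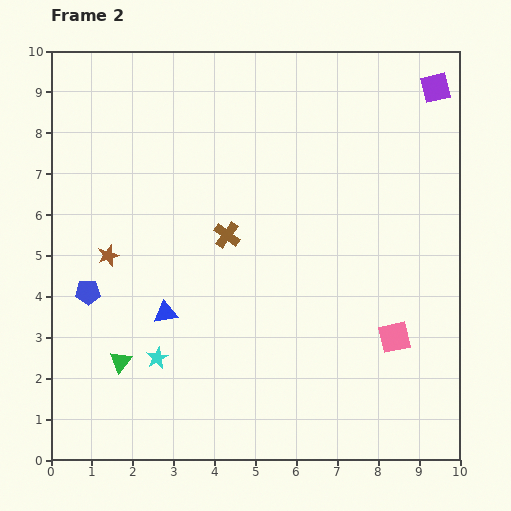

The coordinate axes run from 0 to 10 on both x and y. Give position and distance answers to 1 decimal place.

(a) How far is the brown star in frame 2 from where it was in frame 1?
3.5

The brown star moved from (2.7, 1.7) to (1.4, 5.0), a distance of √(1.3² + 3.3²) ≈ 3.5.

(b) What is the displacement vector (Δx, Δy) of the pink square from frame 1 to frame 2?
(0.5, 1.1)

The pink square was at (7.9, 1.9) in frame 1 and (8.4, 3.0) in frame 2.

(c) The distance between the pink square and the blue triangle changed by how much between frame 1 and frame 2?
-0.5

Distance in frame 1: 6.1. Distance in frame 2: 5.6.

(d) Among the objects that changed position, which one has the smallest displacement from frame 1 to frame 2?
the blue pentagon

(moved 0.6)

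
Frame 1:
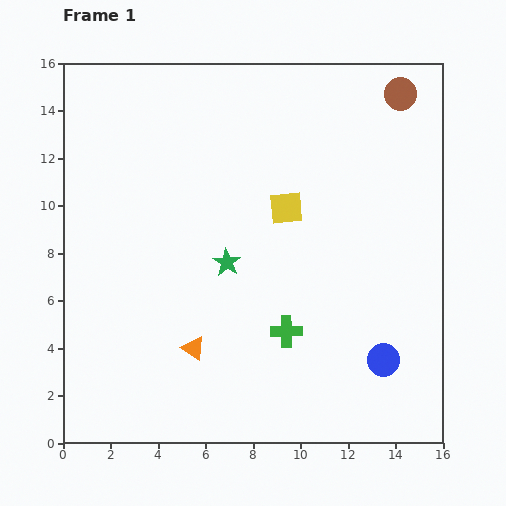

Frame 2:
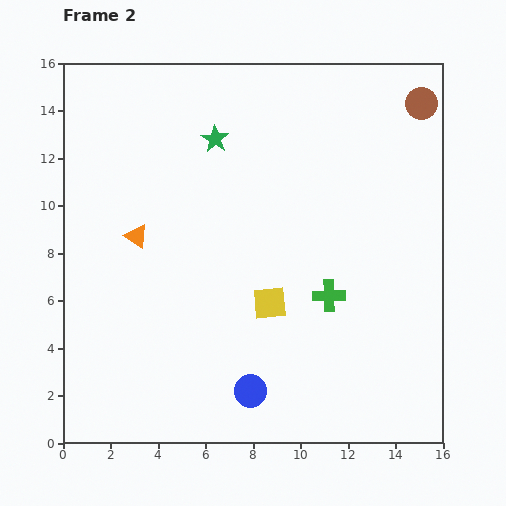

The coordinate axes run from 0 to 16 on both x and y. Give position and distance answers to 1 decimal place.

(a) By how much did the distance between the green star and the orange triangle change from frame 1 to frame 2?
+1.4

Distance in frame 1: 3.9. Distance in frame 2: 5.3.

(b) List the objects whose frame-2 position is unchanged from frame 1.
none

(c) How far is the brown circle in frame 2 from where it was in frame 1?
1.0

The brown circle moved from (14.2, 14.7) to (15.1, 14.3), a distance of √(0.9² + 0.4²) ≈ 1.0.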